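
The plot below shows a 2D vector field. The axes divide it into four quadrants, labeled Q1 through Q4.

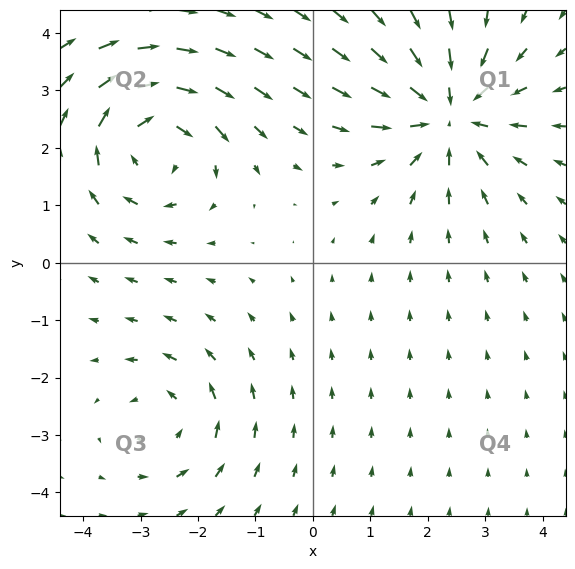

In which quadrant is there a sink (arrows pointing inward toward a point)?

The sink sits at approximately (2.4, 2.6), which lies in quadrant Q1. The divergence there is about -5, negative as expected for a sink.

Q1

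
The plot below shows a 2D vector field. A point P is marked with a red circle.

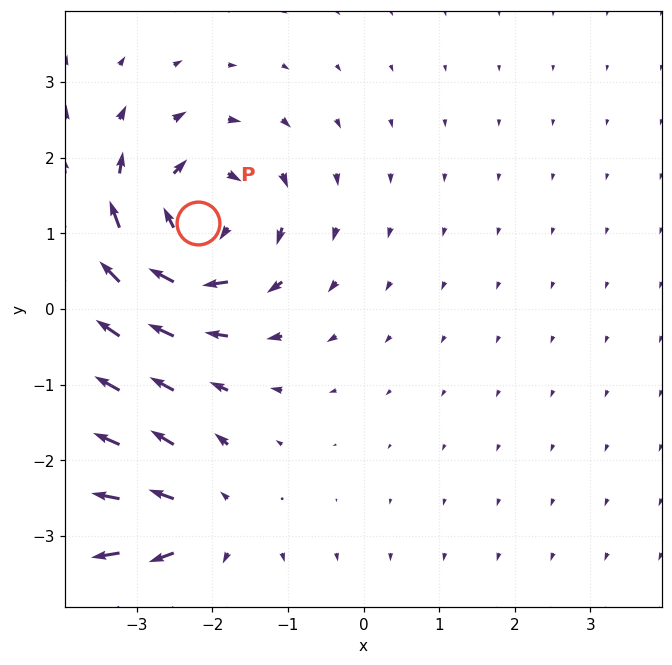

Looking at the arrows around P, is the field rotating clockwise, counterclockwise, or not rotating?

Near P at (-2.2, 1.1) the arrows circulate clockwise. The curl (z-component) there is about -6; negative curl means clockwise rotation.

clockwise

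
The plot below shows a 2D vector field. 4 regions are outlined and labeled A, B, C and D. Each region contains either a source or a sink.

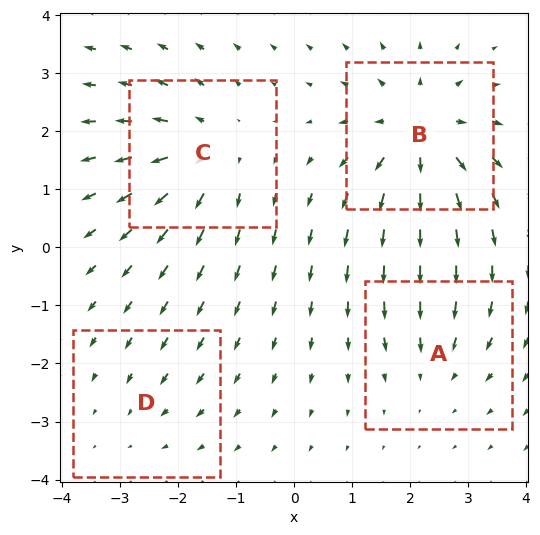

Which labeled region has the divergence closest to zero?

Divergence at each region's feature centre — A: about -3, B: about +7, C: about +5, D: about -2. Region D is closest to zero.

D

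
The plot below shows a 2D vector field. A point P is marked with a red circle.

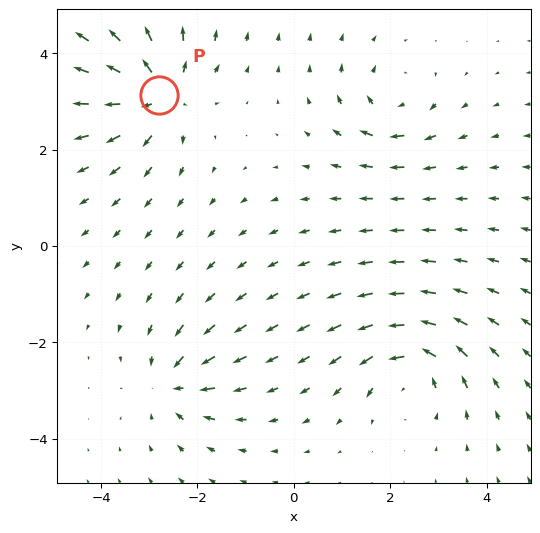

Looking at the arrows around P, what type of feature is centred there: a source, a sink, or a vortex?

source

At P (-2.8, 3.1) the arrows spread outward. Divergence about +5, curl ≈0 — positive divergence with near-zero curl is a source.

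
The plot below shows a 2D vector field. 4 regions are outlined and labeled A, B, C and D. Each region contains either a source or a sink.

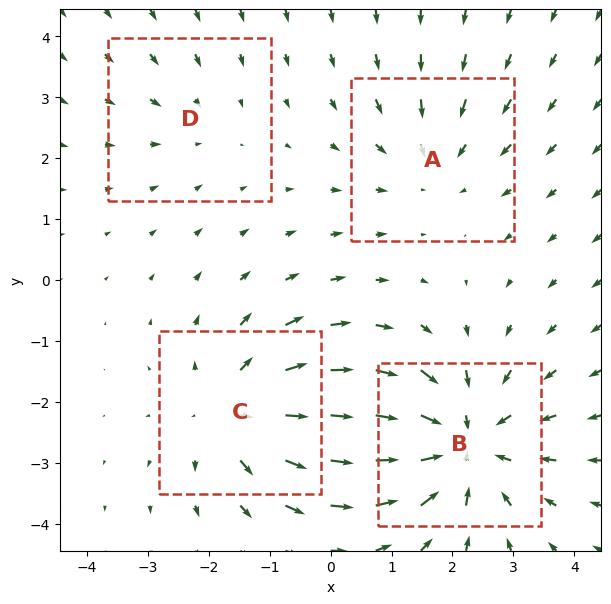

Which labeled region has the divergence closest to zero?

D

Divergence at each region's feature centre — A: about -3, B: about -6, C: about +4, D: about -2. Region D is closest to zero.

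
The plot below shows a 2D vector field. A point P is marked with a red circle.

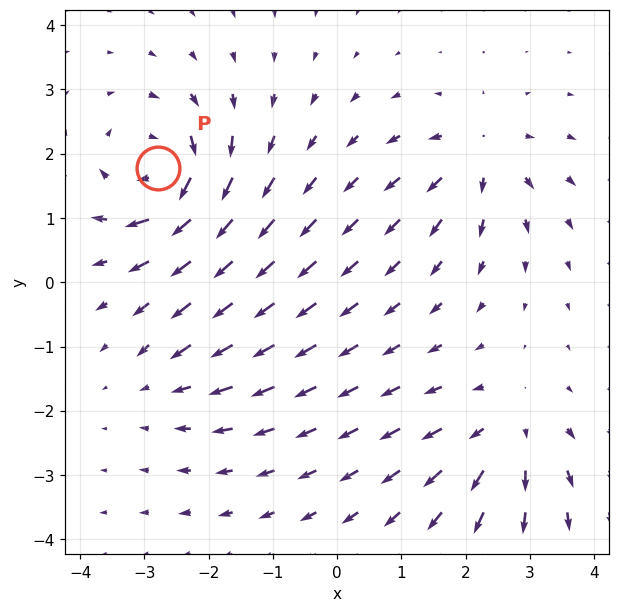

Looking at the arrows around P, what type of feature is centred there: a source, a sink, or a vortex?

vortex

At P (-2.8, 1.8) the arrows circulate clockwise. Divergence ≈0, curl about -6 — near-zero divergence with nonzero curl is a vortex.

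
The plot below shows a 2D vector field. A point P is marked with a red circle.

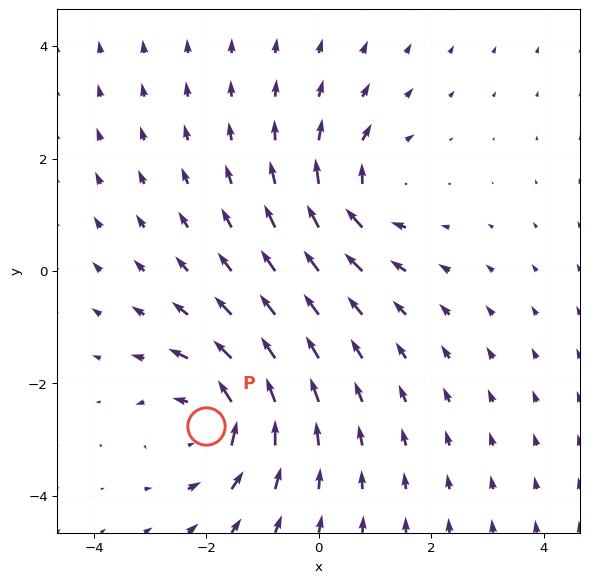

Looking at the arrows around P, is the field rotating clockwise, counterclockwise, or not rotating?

counterclockwise

Near P at (-2.0, -2.8) the arrows circulate counterclockwise. The curl (z-component) there is about +5; positive curl means counterclockwise rotation.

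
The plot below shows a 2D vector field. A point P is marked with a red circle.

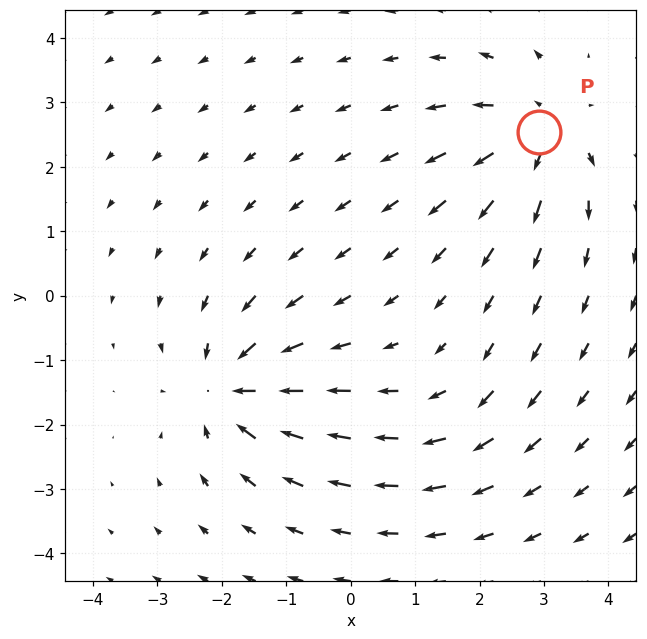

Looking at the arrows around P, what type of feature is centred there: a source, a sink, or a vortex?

At P (2.9, 2.5) the arrows spread outward. Divergence about +5, curl ≈0 — positive divergence with near-zero curl is a source.

source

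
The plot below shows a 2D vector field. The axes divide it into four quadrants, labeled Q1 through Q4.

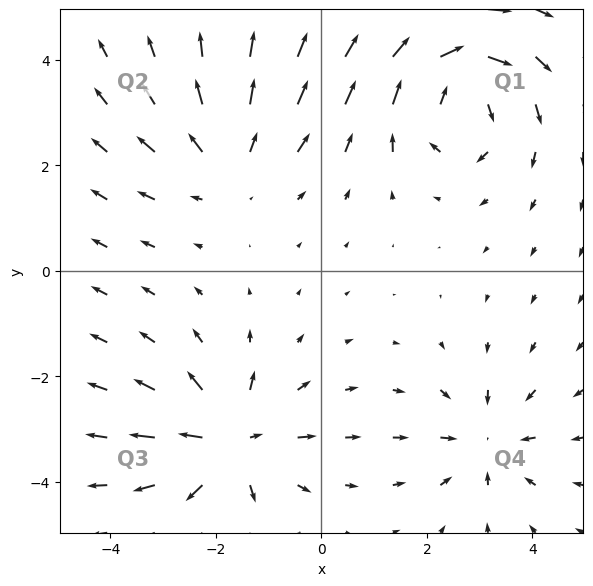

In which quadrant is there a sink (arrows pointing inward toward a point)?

Q4

The sink sits at approximately (3.1, -3.2), which lies in quadrant Q4. The divergence there is about -4, negative as expected for a sink.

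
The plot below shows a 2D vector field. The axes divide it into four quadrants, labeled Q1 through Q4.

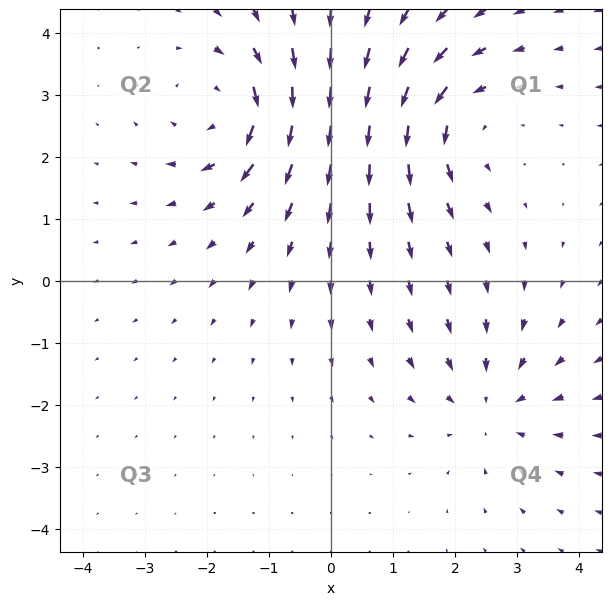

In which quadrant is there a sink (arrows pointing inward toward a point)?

The sink sits at approximately (2.6, -2.0), which lies in quadrant Q4. The divergence there is about -3, negative as expected for a sink.

Q4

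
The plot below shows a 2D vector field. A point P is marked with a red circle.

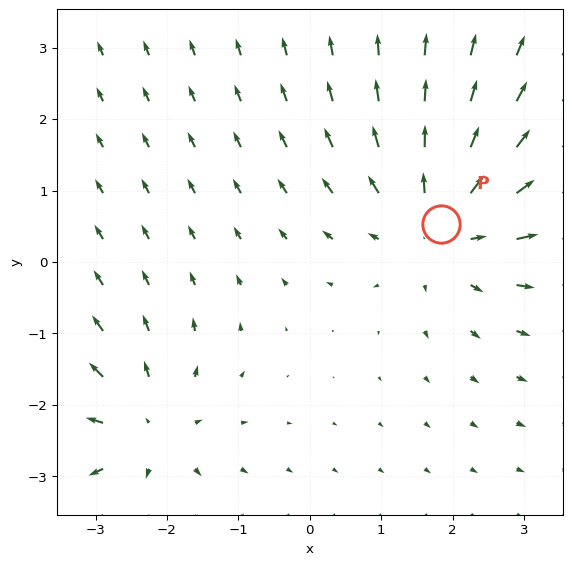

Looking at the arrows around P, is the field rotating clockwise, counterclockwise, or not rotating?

Near P at (1.8, 0.5) the arrows show no circulation. The curl there is ≈0.

not rotating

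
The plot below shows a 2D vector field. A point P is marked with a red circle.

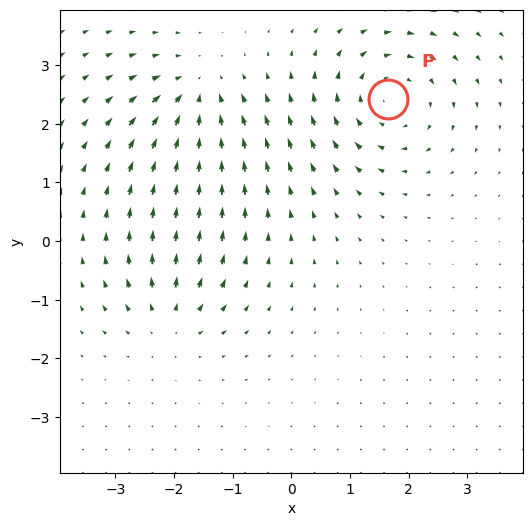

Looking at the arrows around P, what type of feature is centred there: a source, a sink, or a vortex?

vortex

At P (1.7, 2.4) the arrows circulate clockwise. Divergence ≈0, curl about -5 — near-zero divergence with nonzero curl is a vortex.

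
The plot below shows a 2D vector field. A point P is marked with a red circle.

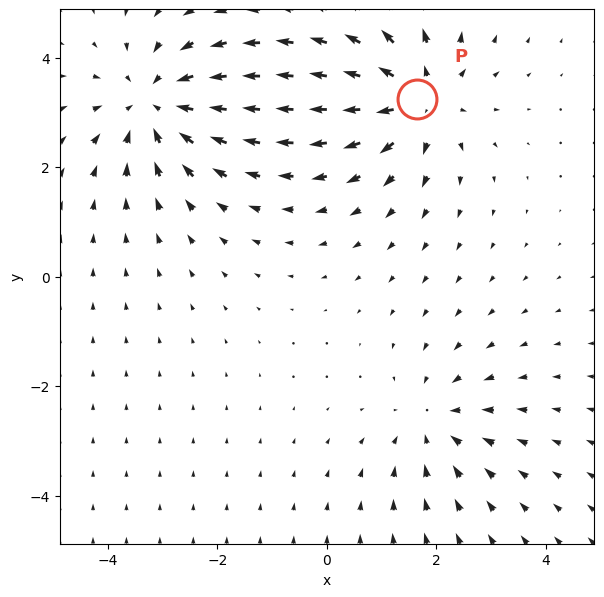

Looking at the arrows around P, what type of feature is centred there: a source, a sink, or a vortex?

At P (1.6, 3.2) the arrows spread outward. Divergence about +4, curl ≈0 — positive divergence with near-zero curl is a source.

source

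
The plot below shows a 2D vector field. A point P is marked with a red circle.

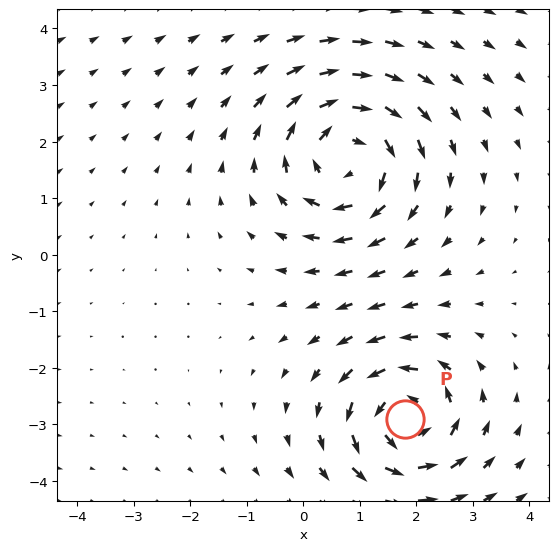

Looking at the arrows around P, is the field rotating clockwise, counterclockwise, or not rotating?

counterclockwise

Near P at (1.8, -2.9) the arrows circulate counterclockwise. The curl (z-component) there is about +5; positive curl means counterclockwise rotation.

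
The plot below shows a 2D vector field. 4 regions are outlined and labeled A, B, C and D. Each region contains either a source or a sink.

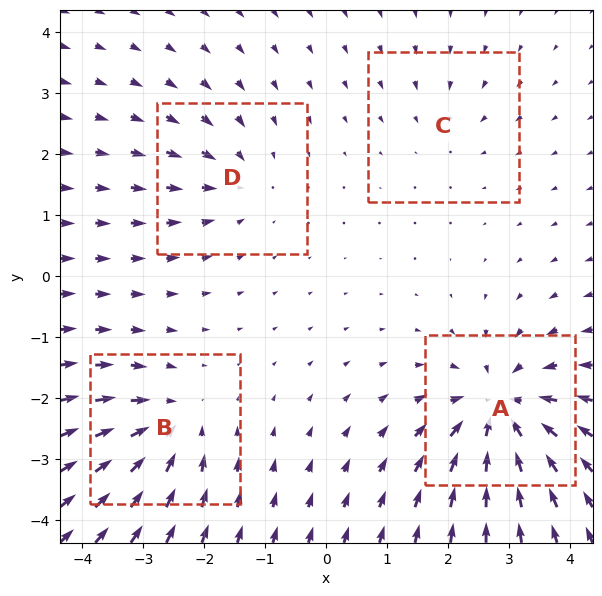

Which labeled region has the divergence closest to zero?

C

Divergence at each region's feature centre — A: about -8, B: about -5, C: about -2, D: about -4. Region C is closest to zero.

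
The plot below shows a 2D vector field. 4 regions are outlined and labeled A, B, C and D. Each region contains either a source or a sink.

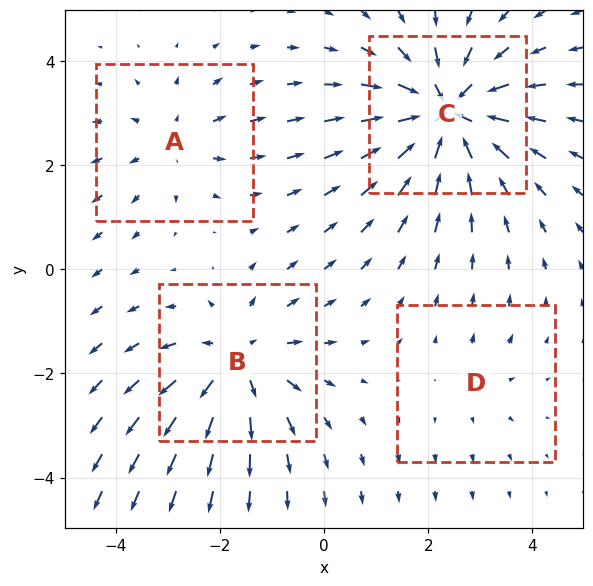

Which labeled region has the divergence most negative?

C

Divergence at each region's feature centre — A: about +3, B: about +5, C: about -7, D: about +2. Region C is most negative.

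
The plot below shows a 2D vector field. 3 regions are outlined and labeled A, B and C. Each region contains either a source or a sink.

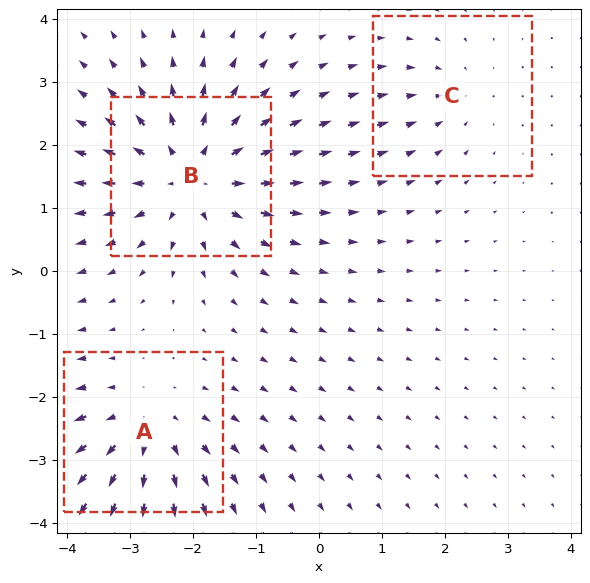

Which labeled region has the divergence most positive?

Divergence at each region's feature centre — A: about +3, B: about +4, C: about -2. Region B is most positive.

B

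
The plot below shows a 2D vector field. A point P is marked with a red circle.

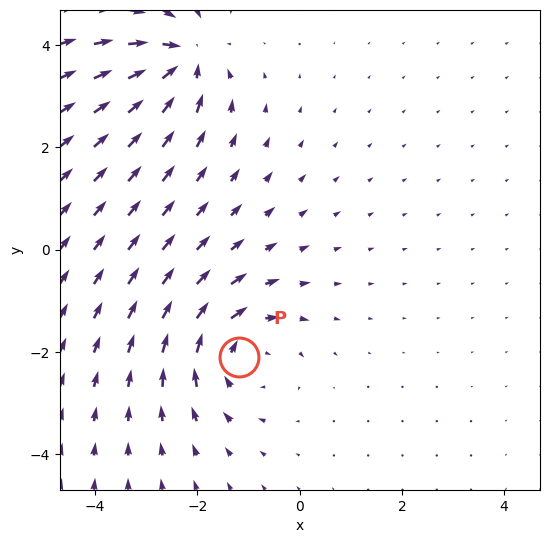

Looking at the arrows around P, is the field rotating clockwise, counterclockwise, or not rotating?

clockwise

Near P at (-1.2, -2.1) the arrows circulate clockwise. The curl (z-component) there is about -3; negative curl means clockwise rotation.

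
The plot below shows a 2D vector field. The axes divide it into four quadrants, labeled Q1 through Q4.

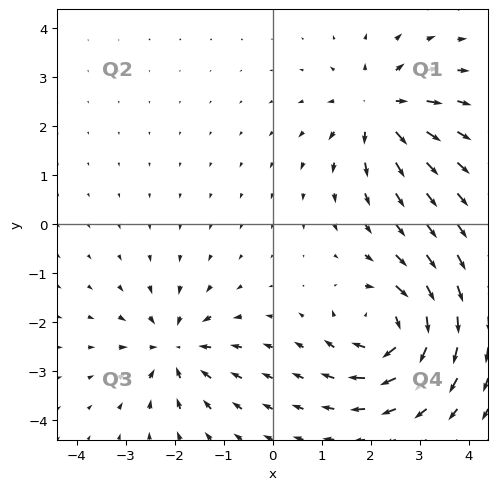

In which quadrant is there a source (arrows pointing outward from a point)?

Q1

The source sits at approximately (2.2, 2.3), which lies in quadrant Q1. The divergence there is about +5, positive as expected for a source.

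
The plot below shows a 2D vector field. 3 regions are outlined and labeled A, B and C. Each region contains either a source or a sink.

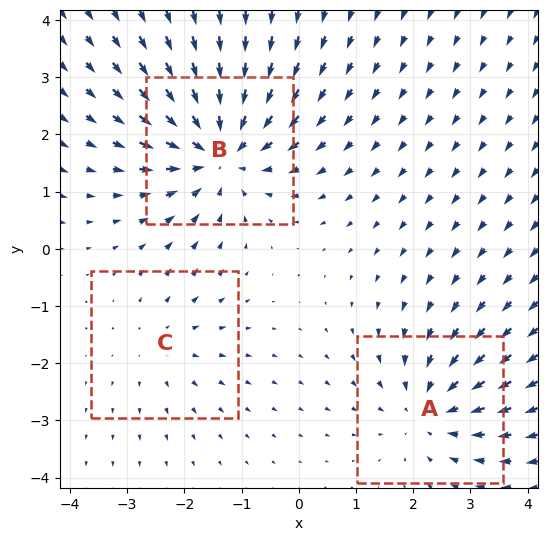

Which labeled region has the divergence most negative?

B

Divergence at each region's feature centre — A: about -3, B: about -5, C: about +2. Region B is most negative.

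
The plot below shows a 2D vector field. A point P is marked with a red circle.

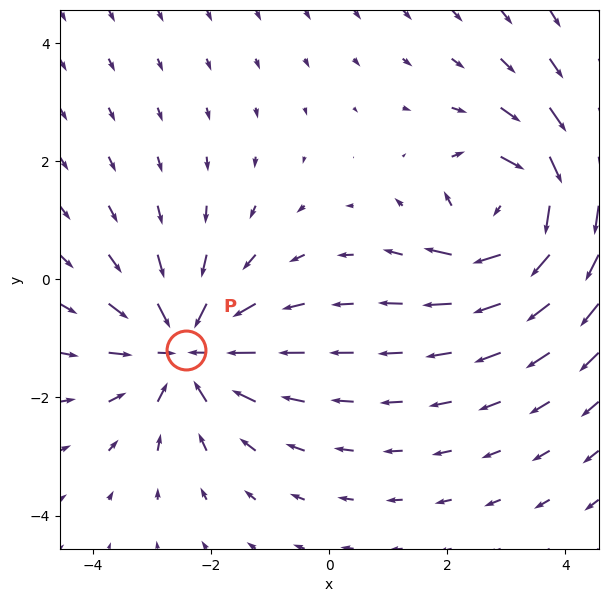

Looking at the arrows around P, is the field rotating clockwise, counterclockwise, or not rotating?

Near P at (-2.4, -1.2) the arrows show no circulation. The curl there is ≈0.

not rotating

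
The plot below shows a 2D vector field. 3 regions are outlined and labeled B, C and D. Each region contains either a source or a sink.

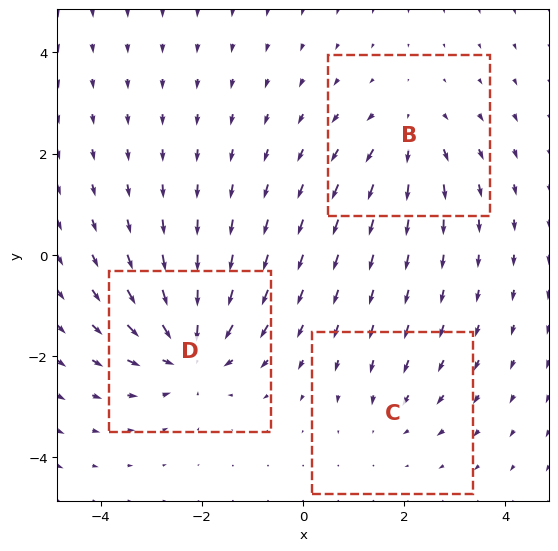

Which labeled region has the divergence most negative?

Divergence at each region's feature centre — B: about +3, C: about -2, D: about -5. Region D is most negative.

D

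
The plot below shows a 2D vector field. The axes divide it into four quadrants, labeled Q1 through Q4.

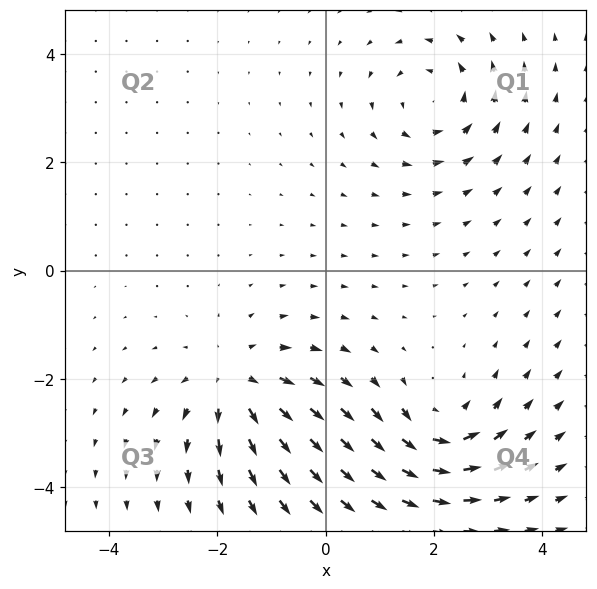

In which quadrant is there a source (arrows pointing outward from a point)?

Q3

The source sits at approximately (-1.7, -2.1), which lies in quadrant Q3. The divergence there is about +4, positive as expected for a source.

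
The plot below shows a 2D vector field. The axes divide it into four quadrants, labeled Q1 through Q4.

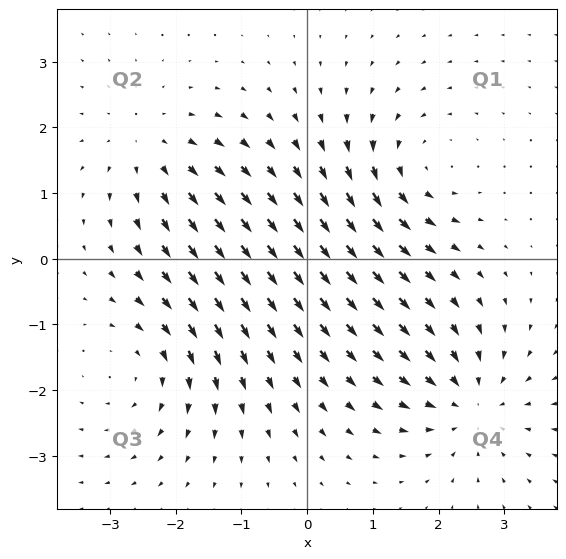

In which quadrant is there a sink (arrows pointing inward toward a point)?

Q4

The sink sits at approximately (2.5, -2.2), which lies in quadrant Q4. The divergence there is about -5, negative as expected for a sink.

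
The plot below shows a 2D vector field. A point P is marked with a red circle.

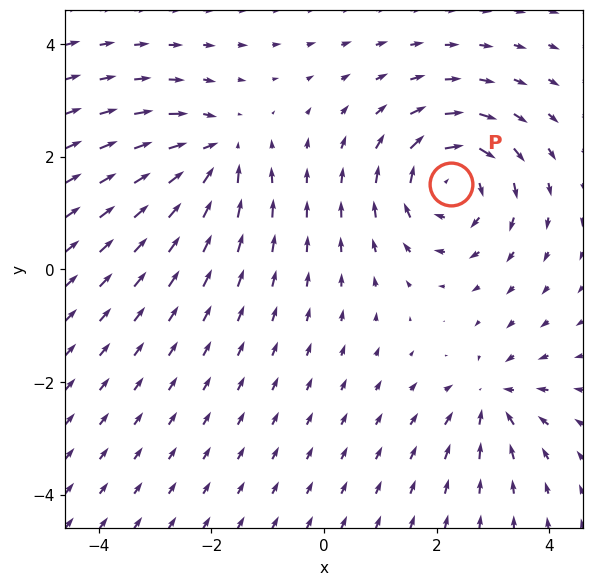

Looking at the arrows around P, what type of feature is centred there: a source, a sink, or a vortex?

vortex

At P (2.2, 1.5) the arrows circulate clockwise. Divergence ≈0, curl about -5 — near-zero divergence with nonzero curl is a vortex.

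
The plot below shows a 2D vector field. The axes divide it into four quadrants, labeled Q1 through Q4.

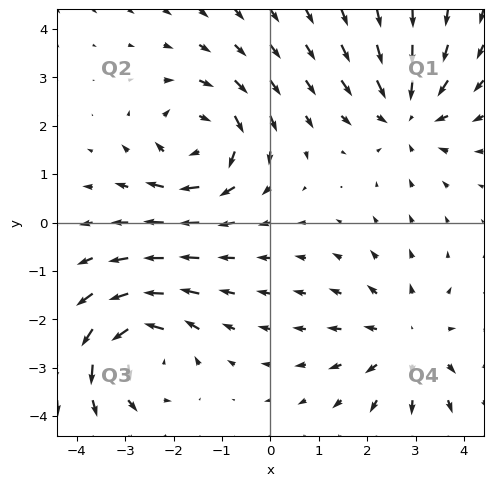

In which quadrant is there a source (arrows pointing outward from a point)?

The source sits at approximately (2.9, -2.5), which lies in quadrant Q4. The divergence there is about +3, positive as expected for a source.

Q4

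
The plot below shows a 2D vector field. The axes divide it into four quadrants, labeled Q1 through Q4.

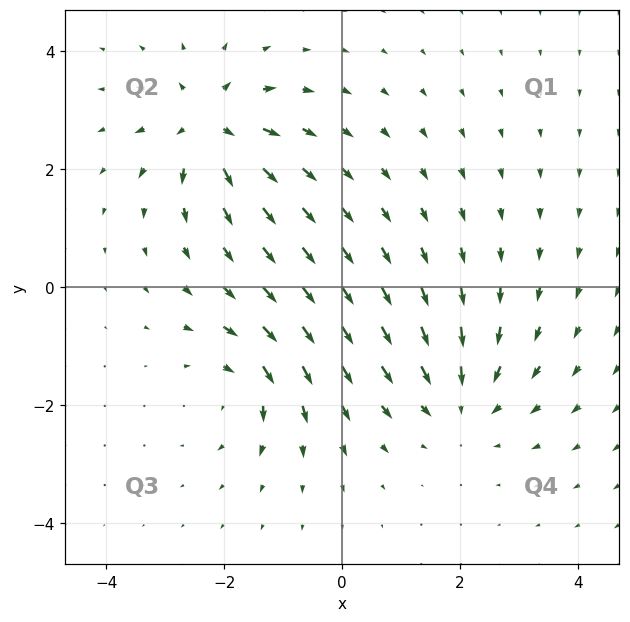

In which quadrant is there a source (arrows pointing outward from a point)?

The source sits at approximately (-2.3, 2.7), which lies in quadrant Q2. The divergence there is about +6, positive as expected for a source.

Q2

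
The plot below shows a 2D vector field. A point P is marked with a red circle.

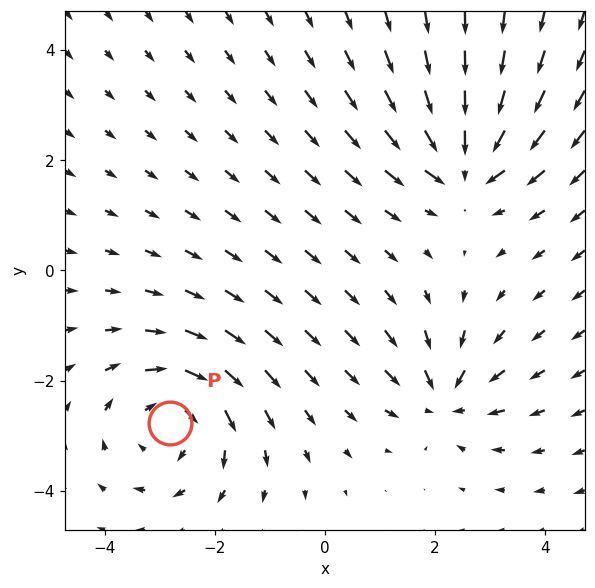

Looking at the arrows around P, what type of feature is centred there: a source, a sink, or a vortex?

vortex

At P (-2.8, -2.8) the arrows circulate clockwise. Divergence ≈0, curl about -3 — near-zero divergence with nonzero curl is a vortex.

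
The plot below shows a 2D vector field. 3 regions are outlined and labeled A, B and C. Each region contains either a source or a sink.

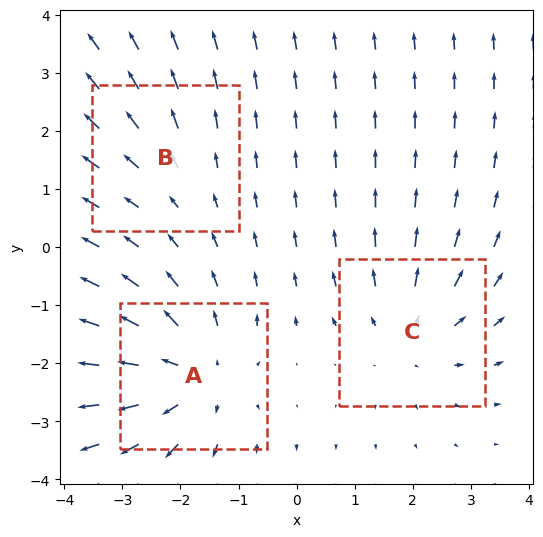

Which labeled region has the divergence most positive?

Divergence at each region's feature centre — A: about +4, B: about +2, C: about +3. Region A is most positive.

A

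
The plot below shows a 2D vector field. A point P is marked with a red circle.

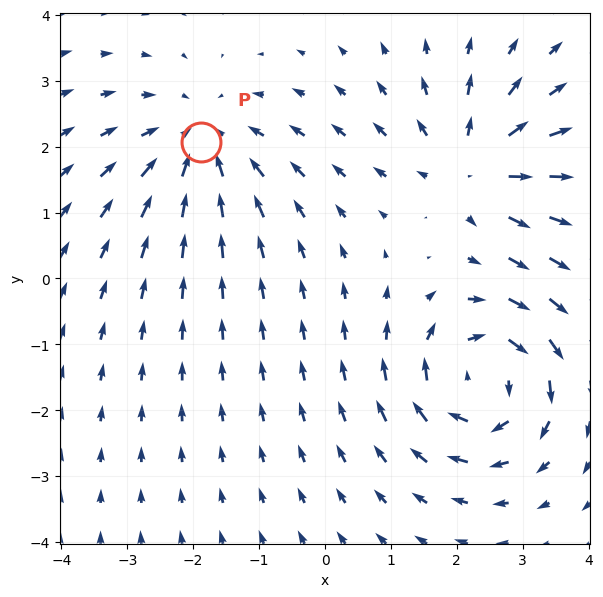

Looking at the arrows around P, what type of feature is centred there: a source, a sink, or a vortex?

sink

At P (-1.9, 2.1) the arrows converge inward. Divergence about -3, curl ≈0 — negative divergence with near-zero curl is a sink.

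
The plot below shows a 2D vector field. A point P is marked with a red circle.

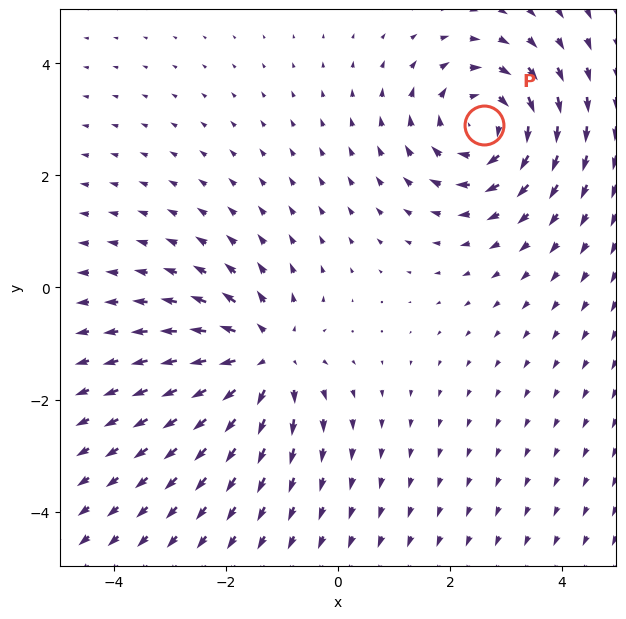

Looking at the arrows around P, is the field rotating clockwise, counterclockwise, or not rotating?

Near P at (2.6, 2.9) the arrows circulate clockwise. The curl (z-component) there is about -4; negative curl means clockwise rotation.

clockwise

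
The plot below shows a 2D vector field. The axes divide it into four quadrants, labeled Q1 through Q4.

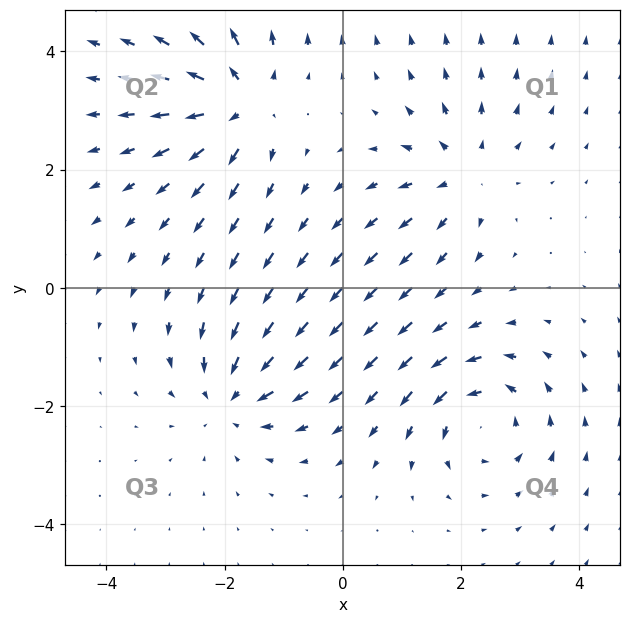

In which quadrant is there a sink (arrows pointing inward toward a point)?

The sink sits at approximately (-1.9, -1.8), which lies in quadrant Q3. The divergence there is about -4, negative as expected for a sink.

Q3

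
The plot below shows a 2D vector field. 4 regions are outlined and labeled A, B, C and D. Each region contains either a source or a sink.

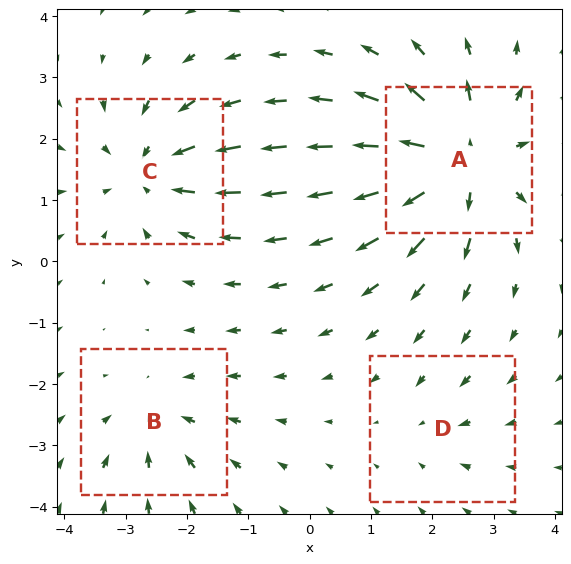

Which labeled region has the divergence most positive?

Divergence at each region's feature centre — A: about +7, B: about -4, C: about -5, D: about -2. Region A is most positive.

A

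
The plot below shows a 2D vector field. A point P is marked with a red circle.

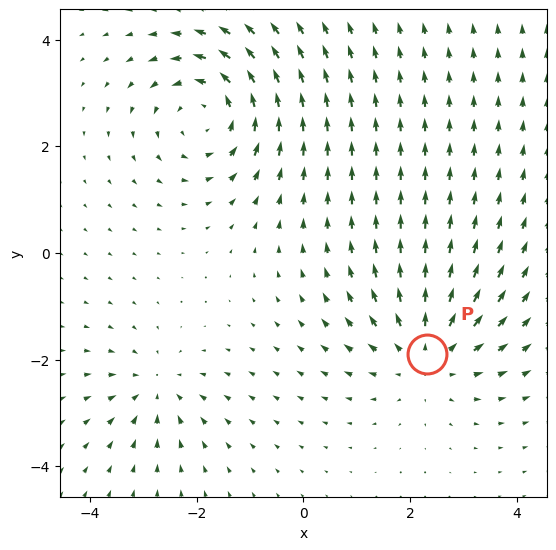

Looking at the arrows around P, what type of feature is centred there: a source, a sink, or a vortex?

At P (2.3, -1.9) the arrows spread outward. Divergence about +4, curl ≈0 — positive divergence with near-zero curl is a source.

source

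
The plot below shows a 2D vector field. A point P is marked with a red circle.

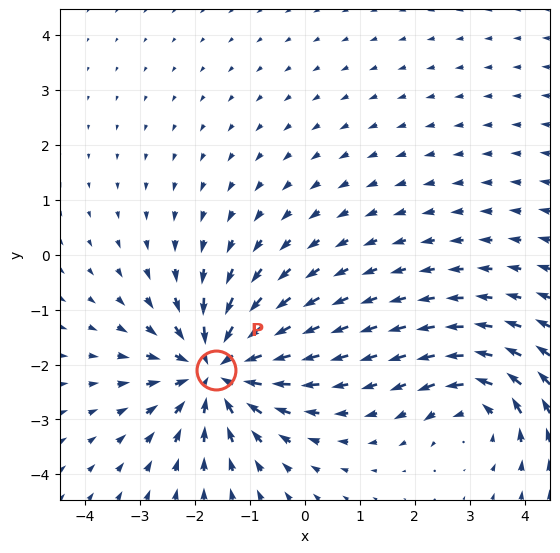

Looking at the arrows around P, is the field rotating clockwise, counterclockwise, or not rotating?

not rotating

Near P at (-1.6, -2.1) the arrows show no circulation. The curl there is ≈0.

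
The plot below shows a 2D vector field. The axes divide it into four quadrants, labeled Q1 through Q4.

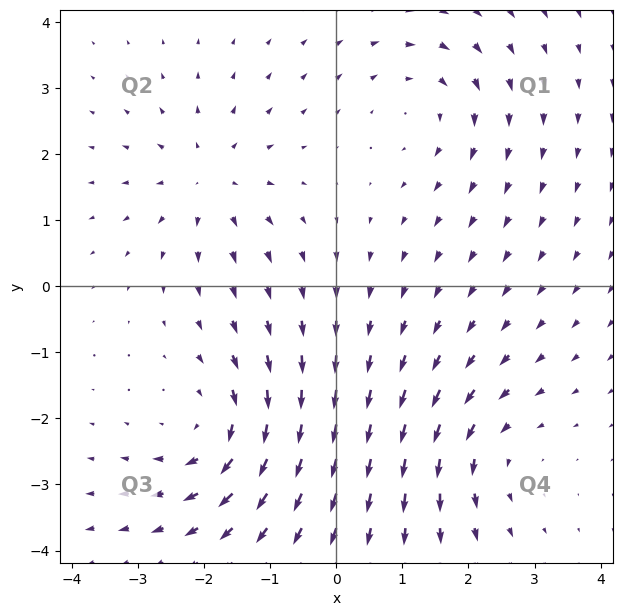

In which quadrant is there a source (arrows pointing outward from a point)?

The source sits at approximately (-1.9, 1.6), which lies in quadrant Q2. The divergence there is about +4, positive as expected for a source.

Q2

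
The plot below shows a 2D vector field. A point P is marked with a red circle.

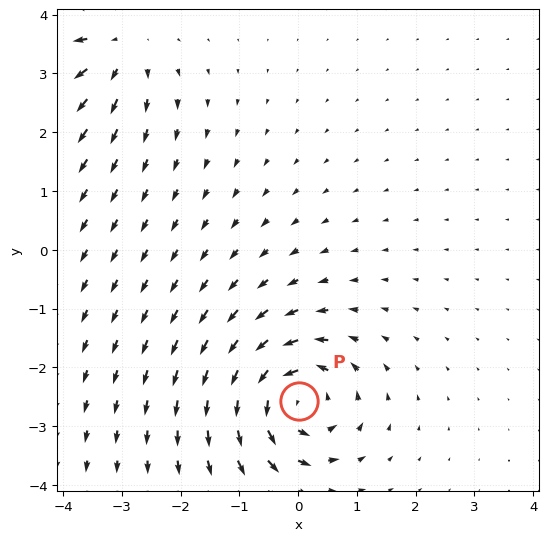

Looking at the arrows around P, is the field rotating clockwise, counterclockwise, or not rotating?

counterclockwise

Near P at (0.0, -2.6) the arrows circulate counterclockwise. The curl (z-component) there is about +5; positive curl means counterclockwise rotation.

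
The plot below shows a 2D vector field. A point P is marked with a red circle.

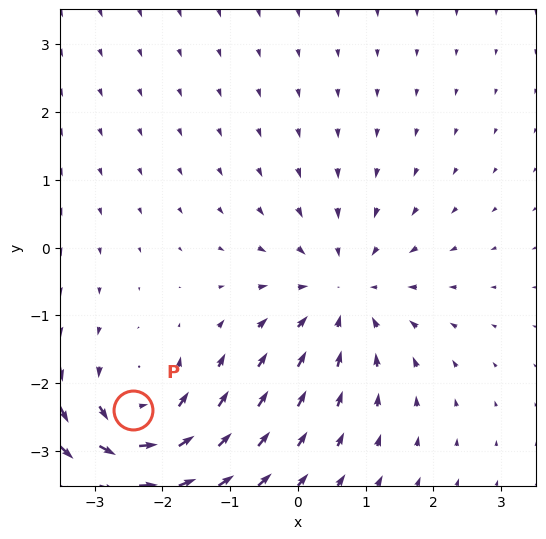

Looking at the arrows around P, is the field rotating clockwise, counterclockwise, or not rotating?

counterclockwise

Near P at (-2.4, -2.4) the arrows circulate counterclockwise. The curl (z-component) there is about +5; positive curl means counterclockwise rotation.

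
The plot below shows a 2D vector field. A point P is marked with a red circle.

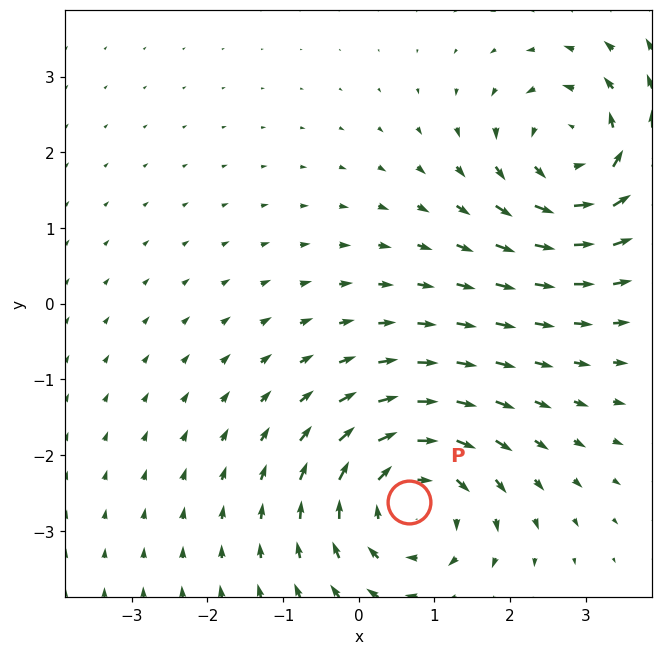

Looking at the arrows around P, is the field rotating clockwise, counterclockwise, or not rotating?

Near P at (0.7, -2.6) the arrows circulate clockwise. The curl (z-component) there is about -5; negative curl means clockwise rotation.

clockwise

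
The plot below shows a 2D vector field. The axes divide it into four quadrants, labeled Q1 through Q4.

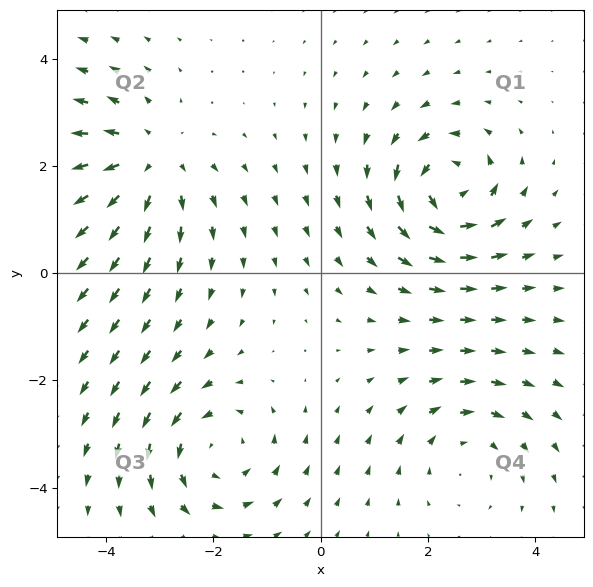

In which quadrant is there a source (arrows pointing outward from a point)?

The source sits at approximately (-3.2, 2.1), which lies in quadrant Q2. The divergence there is about +3, positive as expected for a source.

Q2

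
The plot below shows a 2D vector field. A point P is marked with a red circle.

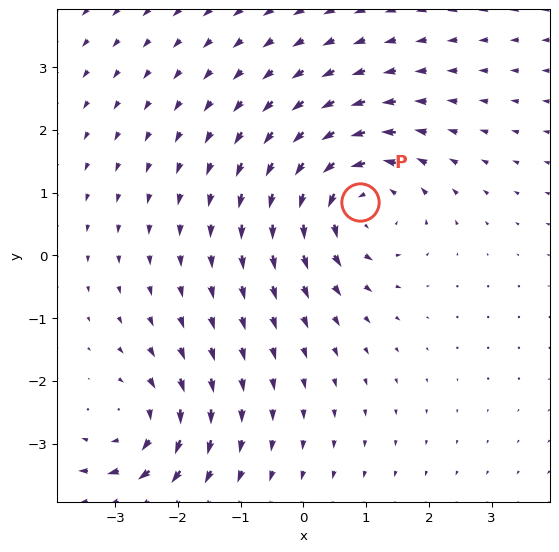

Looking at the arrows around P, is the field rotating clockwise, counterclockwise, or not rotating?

counterclockwise

Near P at (0.9, 0.9) the arrows circulate counterclockwise. The curl (z-component) there is about +5; positive curl means counterclockwise rotation.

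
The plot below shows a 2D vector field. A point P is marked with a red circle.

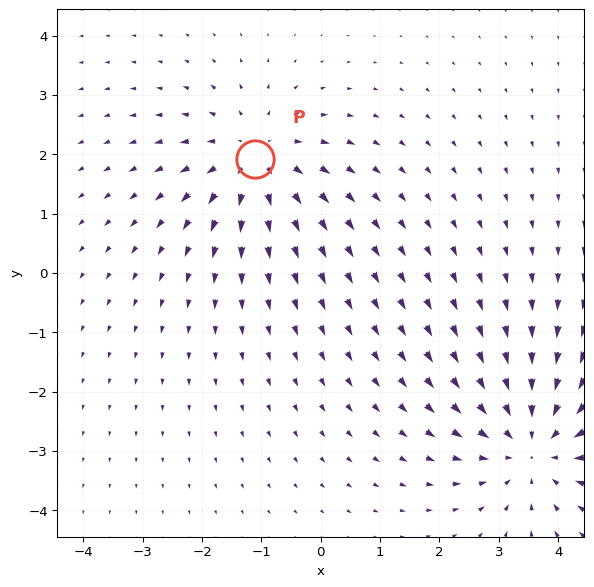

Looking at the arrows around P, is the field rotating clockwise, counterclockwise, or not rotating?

Near P at (-1.1, 1.9) the arrows show no circulation. The curl there is ≈0.

not rotating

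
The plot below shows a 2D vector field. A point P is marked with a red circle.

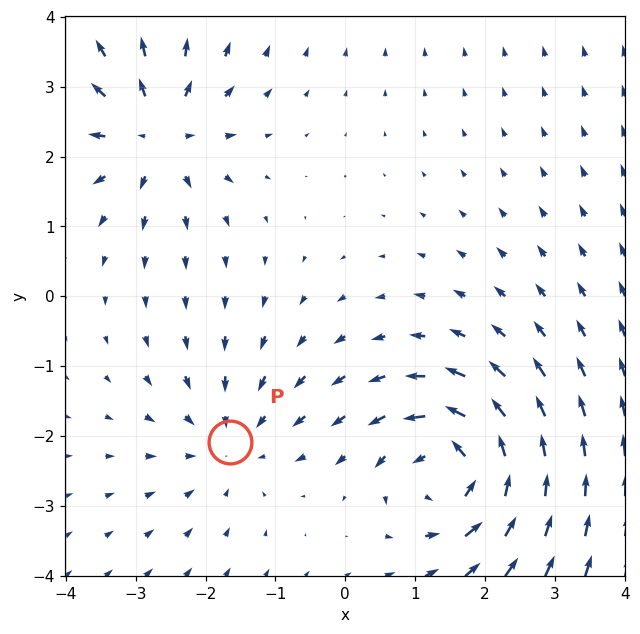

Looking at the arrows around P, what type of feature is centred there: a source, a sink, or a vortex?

sink

At P (-1.6, -2.1) the arrows converge inward. Divergence about -2, curl ≈0 — negative divergence with near-zero curl is a sink.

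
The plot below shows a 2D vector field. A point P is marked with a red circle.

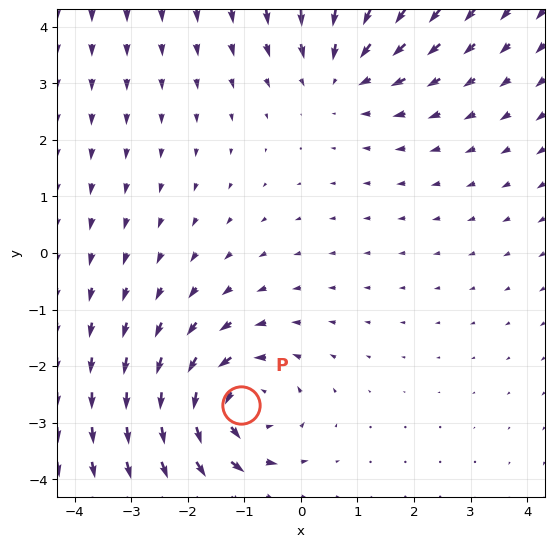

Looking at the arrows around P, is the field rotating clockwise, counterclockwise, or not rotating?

Near P at (-1.1, -2.7) the arrows circulate counterclockwise. The curl (z-component) there is about +3; positive curl means counterclockwise rotation.

counterclockwise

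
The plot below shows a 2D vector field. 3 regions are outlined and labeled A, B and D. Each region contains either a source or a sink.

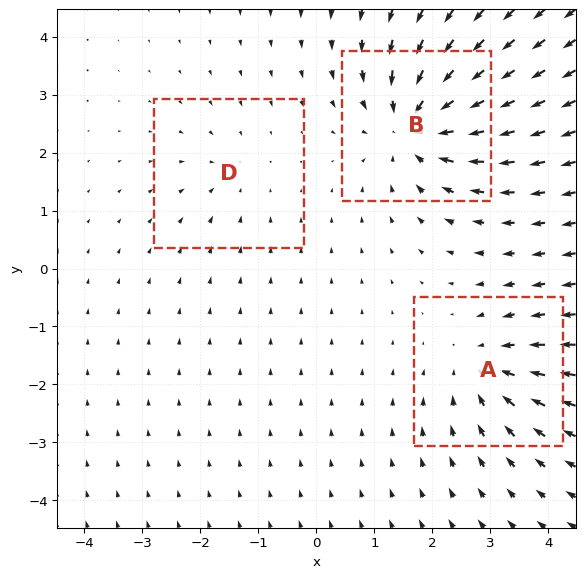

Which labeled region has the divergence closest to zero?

D

Divergence at each region's feature centre — A: about -4, B: about -6, D: about -2. Region D is closest to zero.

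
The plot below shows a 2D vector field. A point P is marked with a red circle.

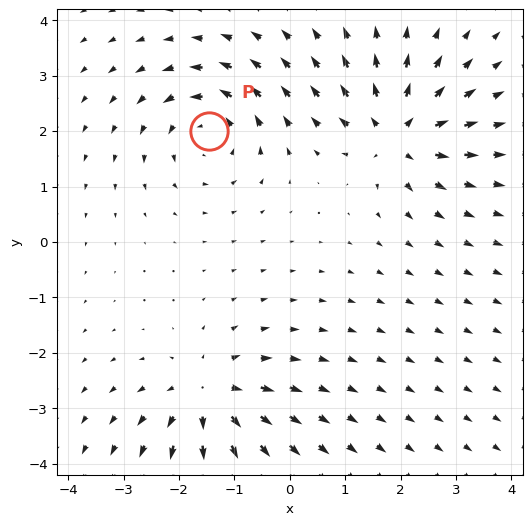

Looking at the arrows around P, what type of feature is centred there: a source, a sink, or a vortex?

At P (-1.5, 2.0) the arrows circulate counterclockwise. Divergence ≈0, curl about +5 — near-zero divergence with nonzero curl is a vortex.

vortex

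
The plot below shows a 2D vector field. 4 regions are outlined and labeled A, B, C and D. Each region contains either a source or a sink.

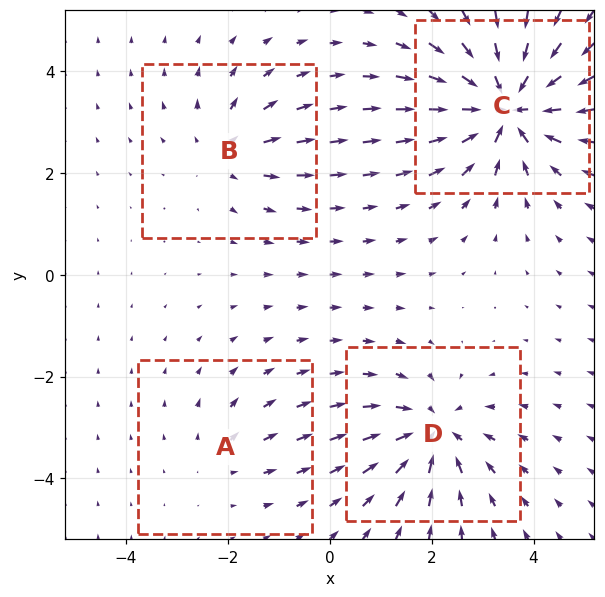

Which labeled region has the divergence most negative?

Divergence at each region's feature centre — A: about +2, B: about +3, C: about -8, D: about -5. Region C is most negative.

C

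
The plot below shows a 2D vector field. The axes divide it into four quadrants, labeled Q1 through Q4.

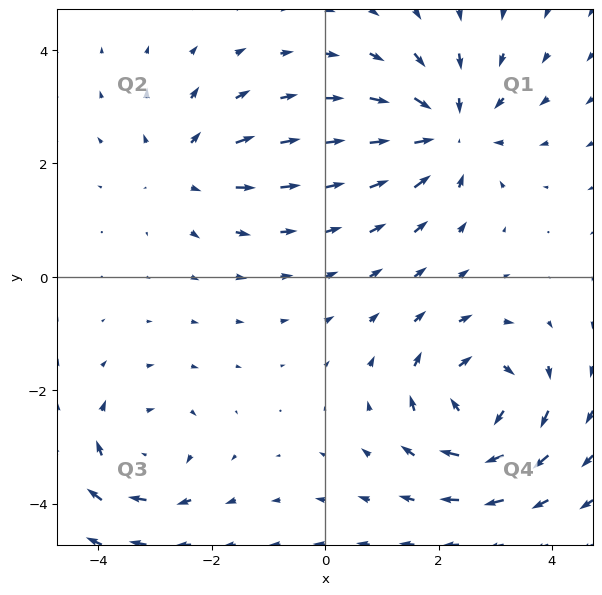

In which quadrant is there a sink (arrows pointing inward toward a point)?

Q1

The sink sits at approximately (2.2, 2.6), which lies in quadrant Q1. The divergence there is about -4, negative as expected for a sink.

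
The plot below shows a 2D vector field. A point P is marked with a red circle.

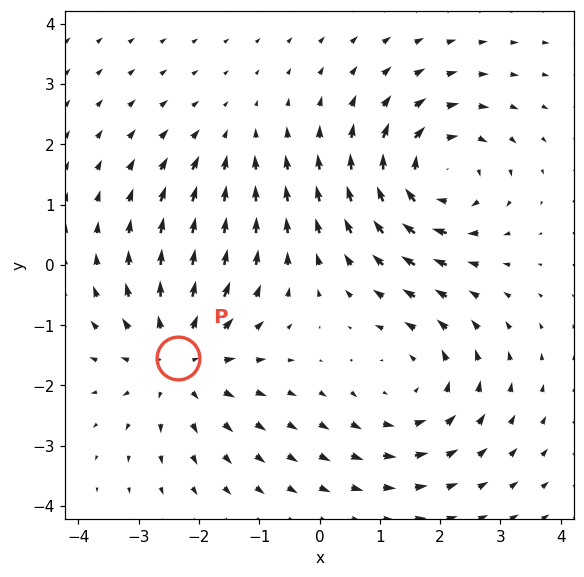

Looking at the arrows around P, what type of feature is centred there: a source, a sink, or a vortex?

source

At P (-2.4, -1.5) the arrows spread outward. Divergence about +4, curl ≈0 — positive divergence with near-zero curl is a source.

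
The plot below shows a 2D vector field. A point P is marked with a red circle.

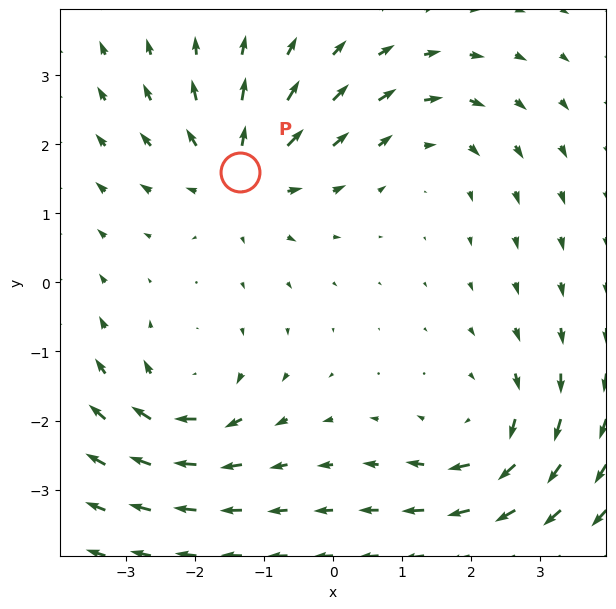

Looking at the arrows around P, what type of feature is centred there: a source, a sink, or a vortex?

At P (-1.3, 1.6) the arrows spread outward. Divergence about +5, curl ≈0 — positive divergence with near-zero curl is a source.

source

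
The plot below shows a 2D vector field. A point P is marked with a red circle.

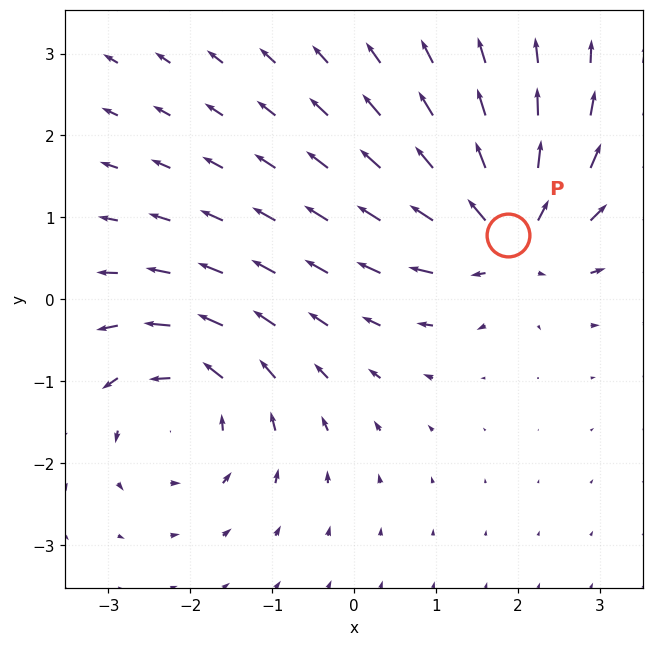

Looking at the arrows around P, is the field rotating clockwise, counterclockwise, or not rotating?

Near P at (1.9, 0.8) the arrows show no circulation. The curl there is ≈0.

not rotating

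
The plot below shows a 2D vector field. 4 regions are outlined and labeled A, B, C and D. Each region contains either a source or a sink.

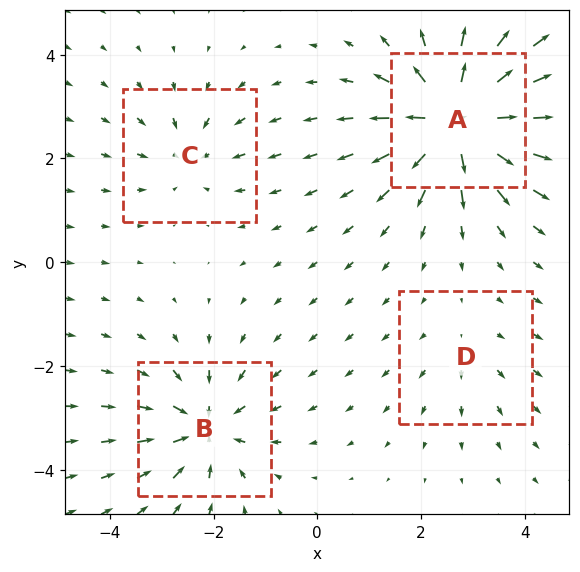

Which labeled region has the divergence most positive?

Divergence at each region's feature centre — A: about +8, B: about -5, C: about -4, D: about +2. Region A is most positive.

A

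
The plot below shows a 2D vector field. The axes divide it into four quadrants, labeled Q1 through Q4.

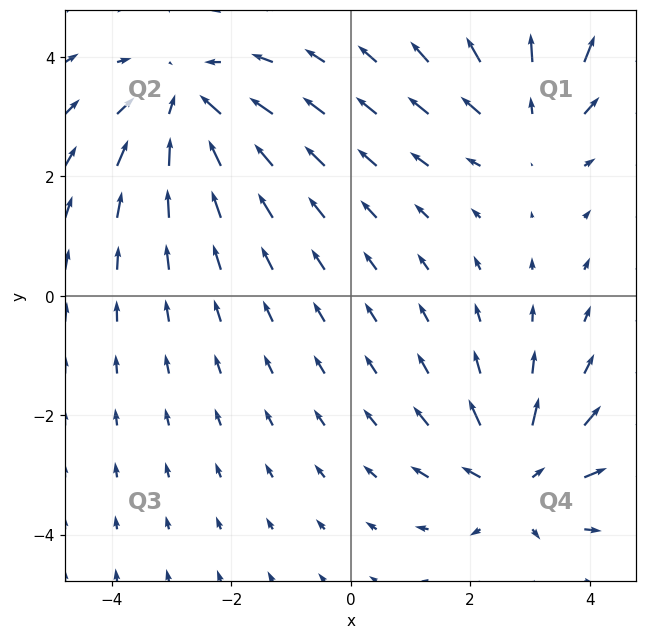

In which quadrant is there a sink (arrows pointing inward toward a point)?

The sink sits at approximately (-2.8, 3.2), which lies in quadrant Q2. The divergence there is about -3, negative as expected for a sink.

Q2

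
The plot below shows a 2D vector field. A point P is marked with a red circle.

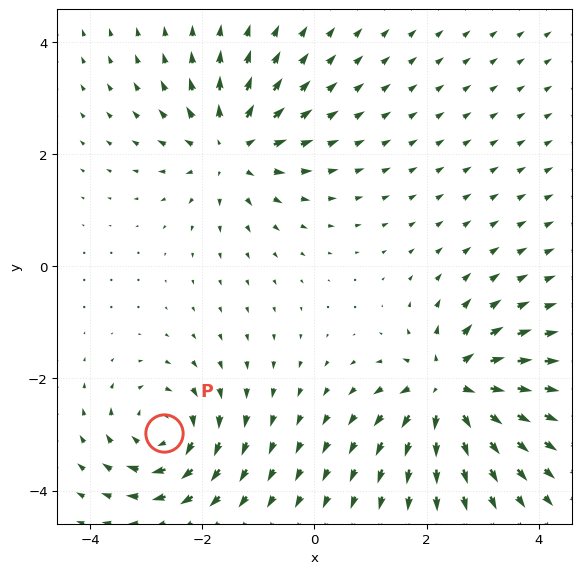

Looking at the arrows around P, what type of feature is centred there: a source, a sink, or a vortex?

vortex

At P (-2.7, -3.0) the arrows circulate clockwise. Divergence ≈0, curl about -5 — near-zero divergence with nonzero curl is a vortex.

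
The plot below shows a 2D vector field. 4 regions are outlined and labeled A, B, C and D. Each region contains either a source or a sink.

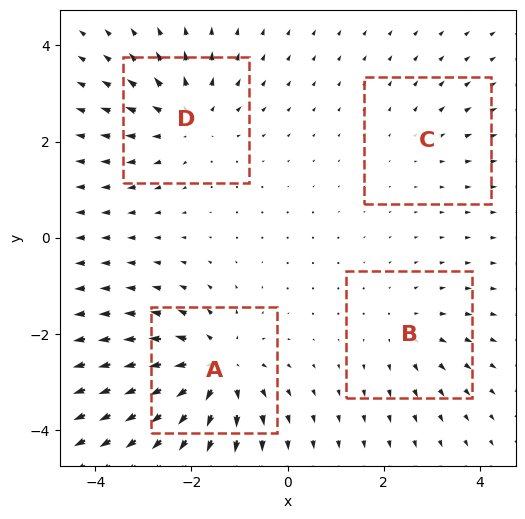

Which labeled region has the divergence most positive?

A

Divergence at each region's feature centre — A: about +7, B: about +3, C: about +2, D: about +5. Region A is most positive.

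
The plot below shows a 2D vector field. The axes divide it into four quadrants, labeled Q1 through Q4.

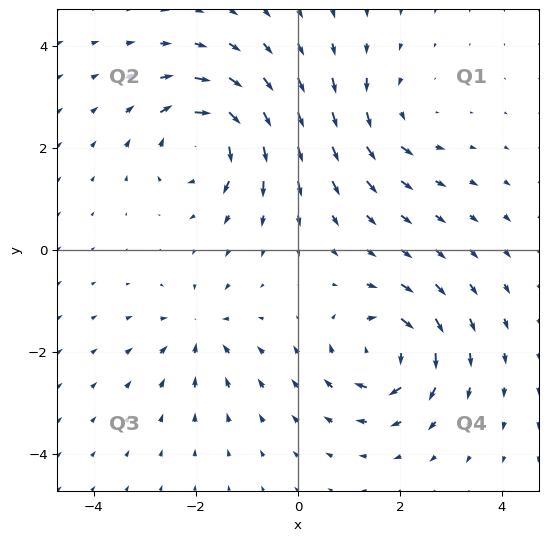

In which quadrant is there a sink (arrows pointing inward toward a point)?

Q3

The sink sits at approximately (-1.9, -1.6), which lies in quadrant Q3. The divergence there is about -4, negative as expected for a sink.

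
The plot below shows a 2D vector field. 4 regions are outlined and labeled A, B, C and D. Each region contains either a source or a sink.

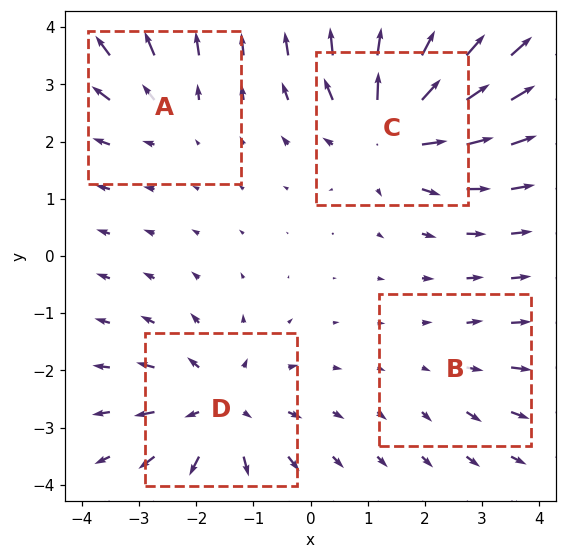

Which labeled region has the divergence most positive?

Divergence at each region's feature centre — A: about +3, B: about +2, C: about +6, D: about +5. Region C is most positive.

C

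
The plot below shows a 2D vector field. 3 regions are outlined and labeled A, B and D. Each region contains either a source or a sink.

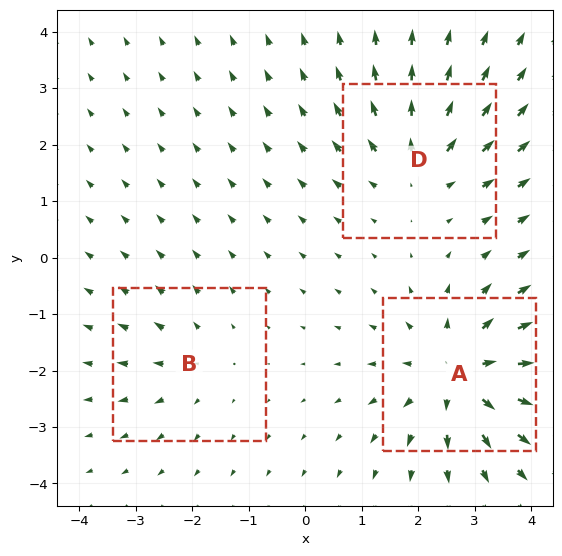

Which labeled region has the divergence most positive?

A

Divergence at each region's feature centre — A: about +5, B: about +2, D: about +3. Region A is most positive.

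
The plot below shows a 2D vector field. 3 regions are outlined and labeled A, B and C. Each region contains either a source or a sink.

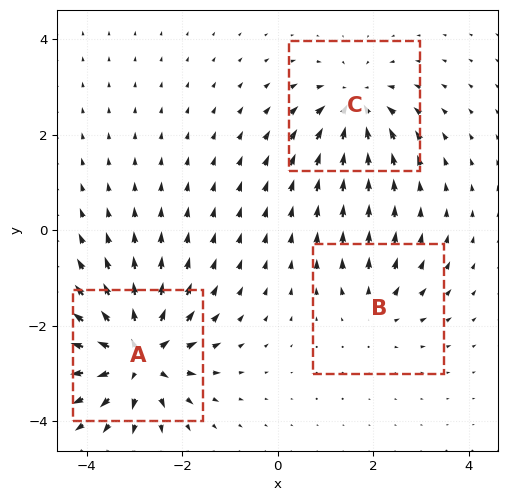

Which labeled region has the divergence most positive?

A

Divergence at each region's feature centre — A: about +6, B: about +3, C: about -4. Region A is most positive.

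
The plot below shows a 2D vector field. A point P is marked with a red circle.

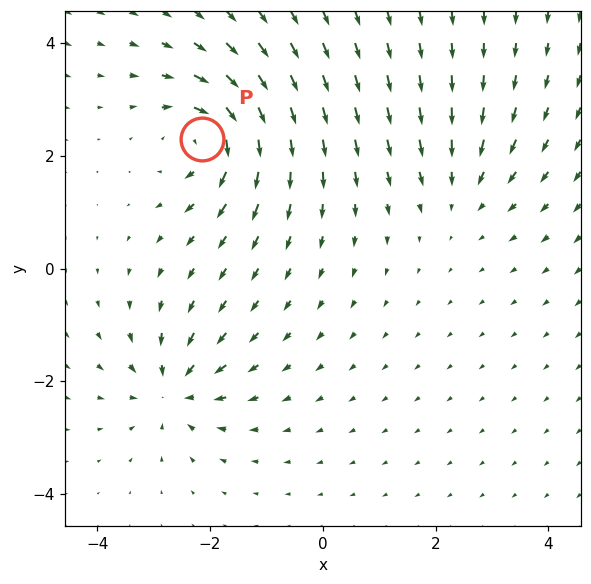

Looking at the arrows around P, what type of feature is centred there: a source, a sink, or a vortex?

vortex

At P (-2.1, 2.3) the arrows circulate clockwise. Divergence ≈0, curl about -6 — near-zero divergence with nonzero curl is a vortex.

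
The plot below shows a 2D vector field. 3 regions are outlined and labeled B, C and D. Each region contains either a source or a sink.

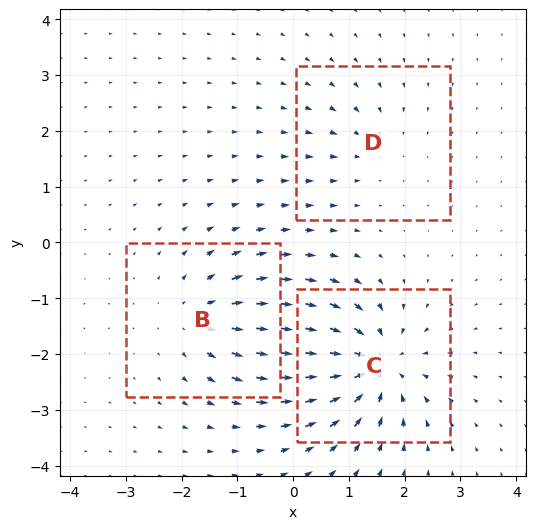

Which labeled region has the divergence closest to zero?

Divergence at each region's feature centre — B: about +4, C: about -6, D: about -2. Region D is closest to zero.

D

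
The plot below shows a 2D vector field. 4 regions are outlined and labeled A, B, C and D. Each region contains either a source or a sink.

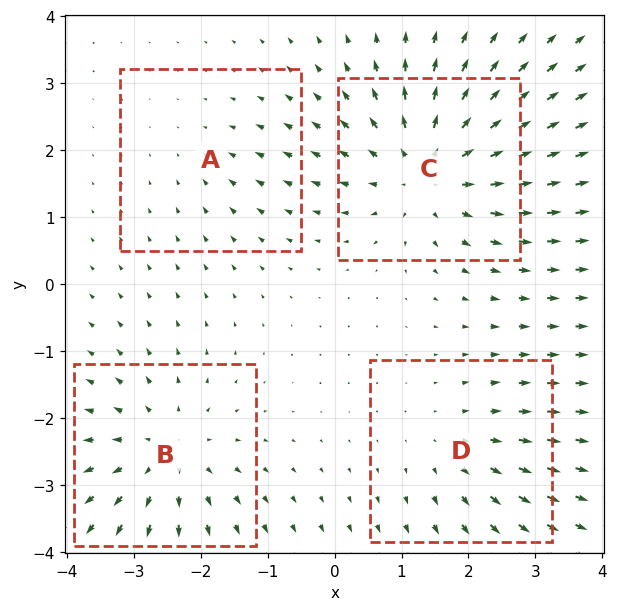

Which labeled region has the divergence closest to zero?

Divergence at each region's feature centre — A: about -2, B: about +5, C: about +6, D: about +3. Region A is closest to zero.

A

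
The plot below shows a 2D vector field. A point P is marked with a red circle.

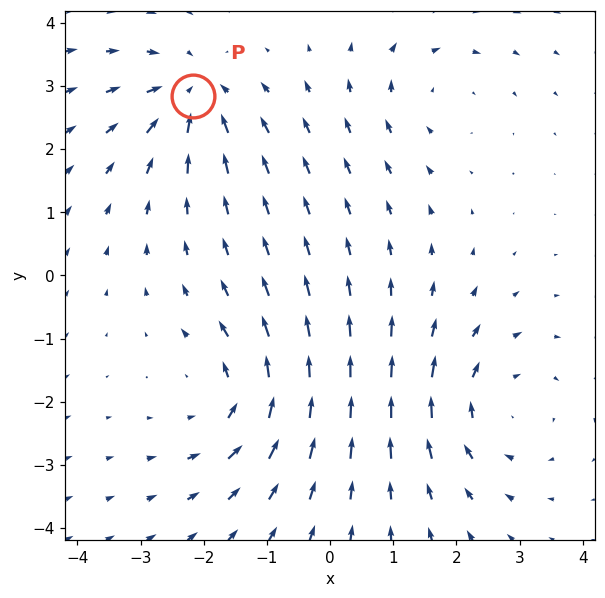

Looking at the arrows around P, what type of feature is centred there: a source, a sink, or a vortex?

sink

At P (-2.2, 2.8) the arrows converge inward. Divergence about -5, curl ≈0 — negative divergence with near-zero curl is a sink.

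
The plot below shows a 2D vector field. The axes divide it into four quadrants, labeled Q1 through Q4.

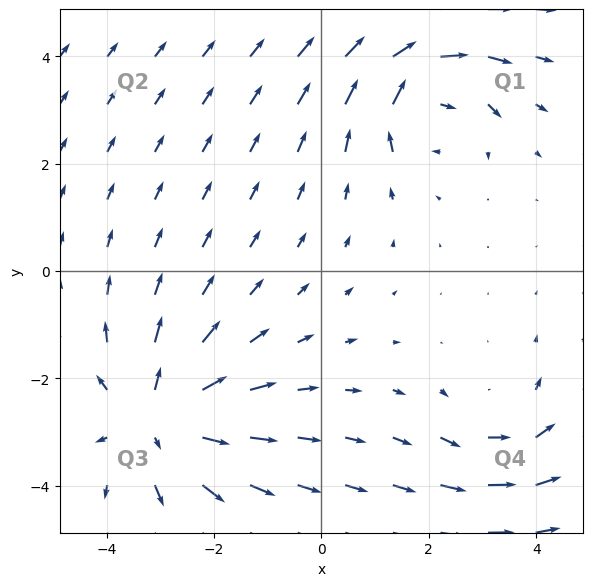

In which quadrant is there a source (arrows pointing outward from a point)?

The source sits at approximately (-3.0, -2.8), which lies in quadrant Q3. The divergence there is about +4, positive as expected for a source.

Q3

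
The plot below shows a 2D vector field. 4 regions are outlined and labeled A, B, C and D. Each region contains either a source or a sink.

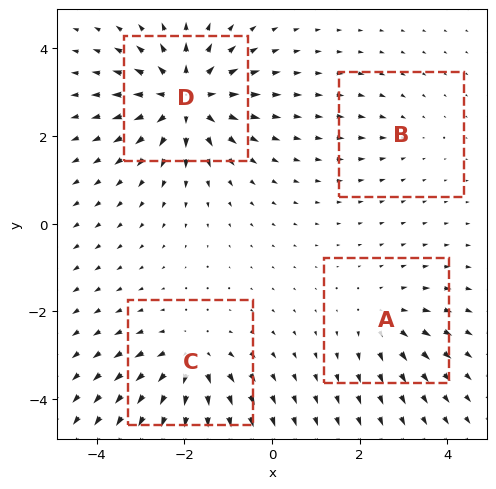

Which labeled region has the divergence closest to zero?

Divergence at each region's feature centre — A: about +3, B: about -2, C: about +5, D: about +8. Region B is closest to zero.

B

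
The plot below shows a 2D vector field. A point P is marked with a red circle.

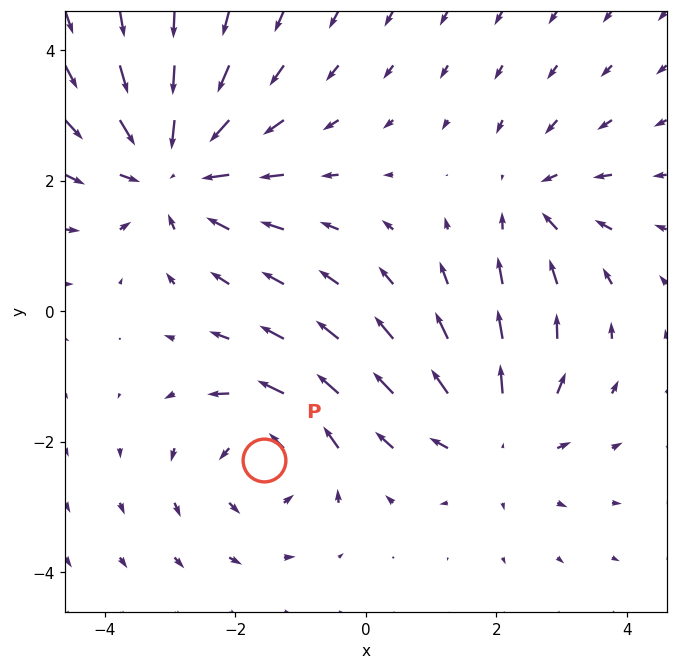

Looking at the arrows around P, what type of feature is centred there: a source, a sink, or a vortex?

vortex

At P (-1.6, -2.3) the arrows circulate counterclockwise. Divergence ≈0, curl about +4 — near-zero divergence with nonzero curl is a vortex.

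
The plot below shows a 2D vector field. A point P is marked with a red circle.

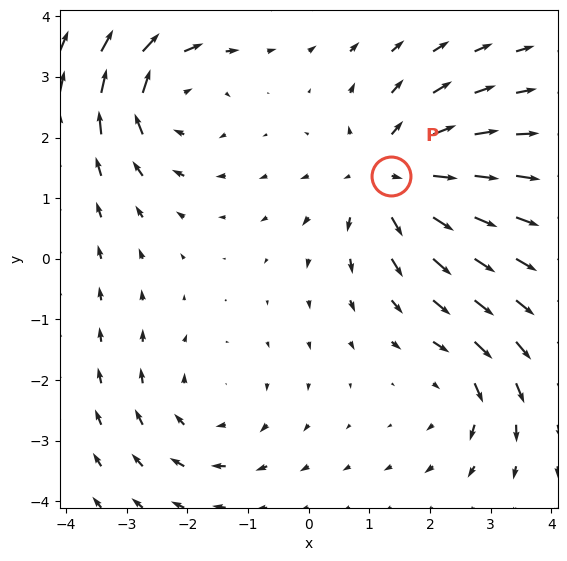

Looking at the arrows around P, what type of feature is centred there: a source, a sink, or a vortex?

At P (1.4, 1.4) the arrows spread outward. Divergence about +5, curl ≈0 — positive divergence with near-zero curl is a source.

source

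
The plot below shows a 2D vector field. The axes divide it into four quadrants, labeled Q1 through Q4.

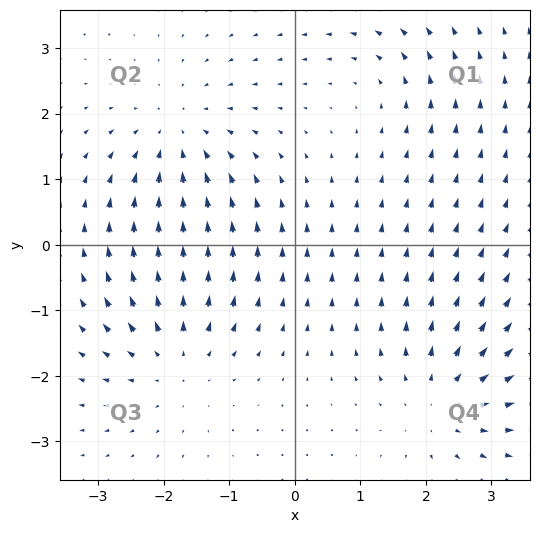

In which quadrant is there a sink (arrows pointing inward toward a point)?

Q2

The sink sits at approximately (-1.8, 1.6), which lies in quadrant Q2. The divergence there is about -4, negative as expected for a sink.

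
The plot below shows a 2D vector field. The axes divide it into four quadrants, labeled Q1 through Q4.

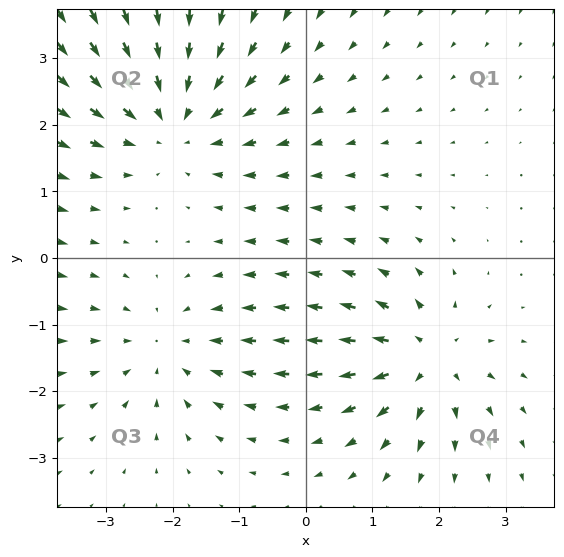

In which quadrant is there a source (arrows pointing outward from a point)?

Q4

The source sits at approximately (1.8, -1.5), which lies in quadrant Q4. The divergence there is about +5, positive as expected for a source.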